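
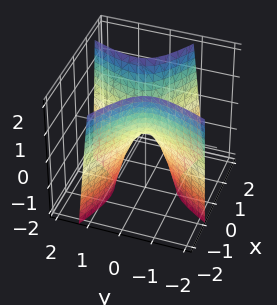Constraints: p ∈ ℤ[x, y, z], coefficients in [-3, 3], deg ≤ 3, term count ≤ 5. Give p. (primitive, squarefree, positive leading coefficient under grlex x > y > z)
(a) Degree: the shape is more complex than any degree-1 surface, so deg p = 2.
(b) From the visible intercepts: it meets the z-axis at z = 0 (among the integer gridlines); one x-axis crossing is at x = 0.
(c) These observations pin down the coefficients.

2*x^2 + 3*x*y - 2*y^2 - z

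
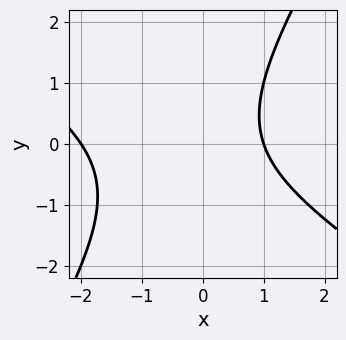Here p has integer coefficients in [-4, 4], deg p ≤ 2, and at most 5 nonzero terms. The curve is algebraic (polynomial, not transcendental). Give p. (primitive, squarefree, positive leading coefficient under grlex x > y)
The degree is 2 — a generic line meets the curve in up to 2 points.
Against the integer gridlines: among the integer gridlines, it crosses the x-axis at x ∈ {-2, 1}; it misses every integer gridline on the y-axis.
Solving for integer coefficients yields p as stated.

x^2 + x*y - y^2 + x - 2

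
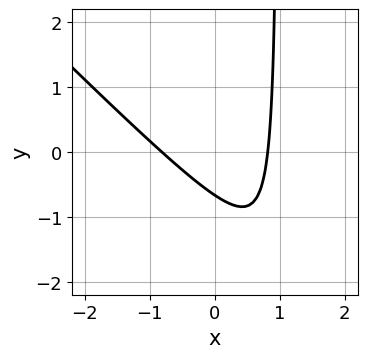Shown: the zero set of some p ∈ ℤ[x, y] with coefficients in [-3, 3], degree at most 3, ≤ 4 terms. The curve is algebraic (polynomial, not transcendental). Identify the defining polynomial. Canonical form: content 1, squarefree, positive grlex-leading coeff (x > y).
3*x^2 + 3*x*y - 3*y - 2

(a) Degree: the shape is more complex than any degree-1 curve, so deg p = 2.
(b) Matching integer coefficients to the picture gives p.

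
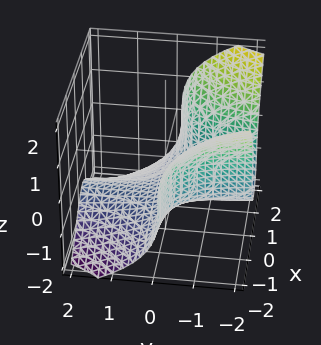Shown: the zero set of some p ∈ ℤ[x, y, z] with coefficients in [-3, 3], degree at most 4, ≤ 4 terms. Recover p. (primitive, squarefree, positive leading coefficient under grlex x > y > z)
3*x^2*y + 2*z^3 + 2

1. Degree: a generic line meets the surface in up to 3 points, so deg p = 3.
2. Against the integer gridlines: it misses every integer gridline on the x-axis; it misses every integer gridline on the y-axis; one z-axis crossing is at z = -1.
3. Assembling these constraints gives the stated polynomial.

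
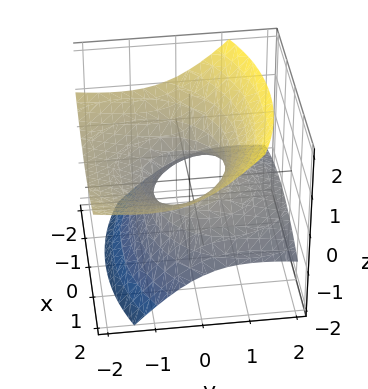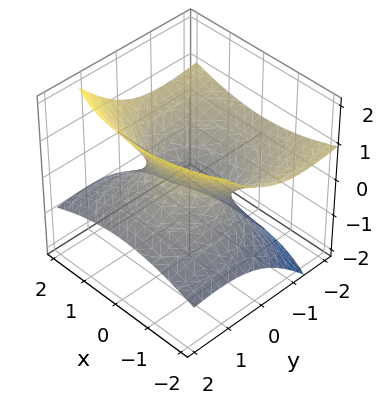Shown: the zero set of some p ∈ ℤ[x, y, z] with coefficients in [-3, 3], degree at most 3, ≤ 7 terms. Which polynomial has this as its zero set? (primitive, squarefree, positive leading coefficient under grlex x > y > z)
x^2 + y^2 + 3*y*z - 3*z^2 - 1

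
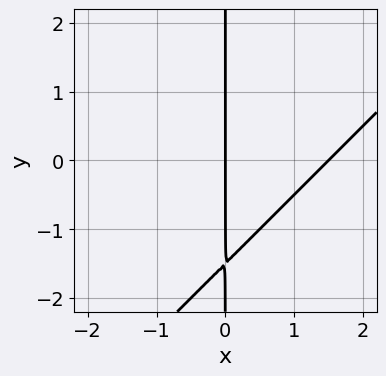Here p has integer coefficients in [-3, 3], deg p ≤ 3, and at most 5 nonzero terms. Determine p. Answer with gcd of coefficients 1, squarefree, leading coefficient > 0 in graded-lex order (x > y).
2*x^2 - 2*x*y - 3*x

The degree is 2 — the shape is more complex than any degree-1 curve.
Reading off the gridlines: every point of the y-axis in the box is on the curve; one x-axis crossing is at x = 0.
Fitting integer coefficients to these (and the overall shape) gives p.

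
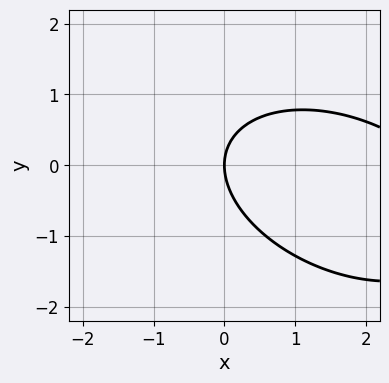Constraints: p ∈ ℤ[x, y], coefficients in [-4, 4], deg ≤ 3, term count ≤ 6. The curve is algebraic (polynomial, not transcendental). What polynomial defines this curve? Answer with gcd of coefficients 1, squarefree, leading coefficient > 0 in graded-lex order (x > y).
x^2 + x*y + 2*y^2 - 3*x

1. deg p = 2. No degree-1 curve has this shape.
2. From the axis intercepts and sections: one x-axis crossing is at x = 0; it meets the y-axis at y = 0 (among the integer gridlines).
3. Together with the visible shape, these determine p as stated.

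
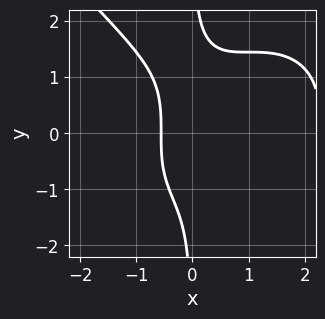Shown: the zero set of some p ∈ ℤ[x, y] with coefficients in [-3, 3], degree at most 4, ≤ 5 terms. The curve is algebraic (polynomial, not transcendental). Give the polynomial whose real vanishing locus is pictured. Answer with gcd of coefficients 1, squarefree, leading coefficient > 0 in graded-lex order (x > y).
(a) deg p = 4.
(b) Reading off the gridlines: no y-intercept at any integer in the box.
(c) Matching integer coefficients to the picture gives p.

x^4 + x*y^3 - 2*x^3 - x - 1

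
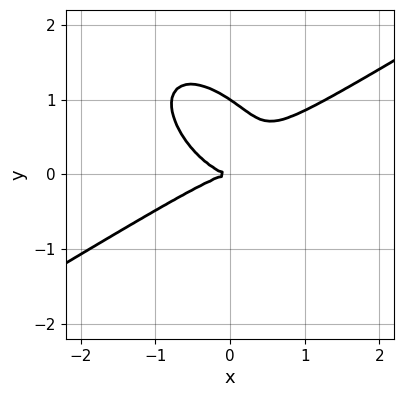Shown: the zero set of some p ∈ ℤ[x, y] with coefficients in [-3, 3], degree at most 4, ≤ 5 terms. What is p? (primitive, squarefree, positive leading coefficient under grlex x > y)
1. deg p = 3.
2. From the axis intercepts and sections: it crosses the x-axis at the gridline x = 0; the y-axis gridline crossings are at y ∈ {0, 1}.
3. The integer polynomial consistent with all of this is the stated p.

2*x^3 - x^2*y - 2*x*y^2 - 3*y^3 + 3*y^2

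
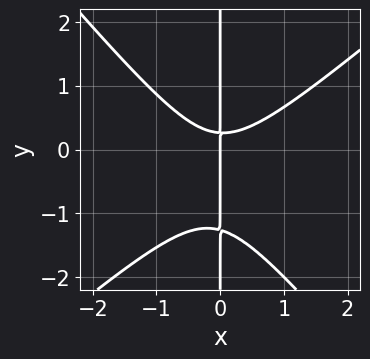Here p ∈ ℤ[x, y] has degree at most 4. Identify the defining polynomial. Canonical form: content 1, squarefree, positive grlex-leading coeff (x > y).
3*x^3 - x^2*y - 3*x*y^2 - 3*x*y + x

deg p = 3. A generic line meets the curve in up to 3 points.
From the axis intercepts and sections: one x-axis crossing is at x = 0; the visible y-axis segment lies entirely on the curve.
Together with the visible shape, these determine p as stated.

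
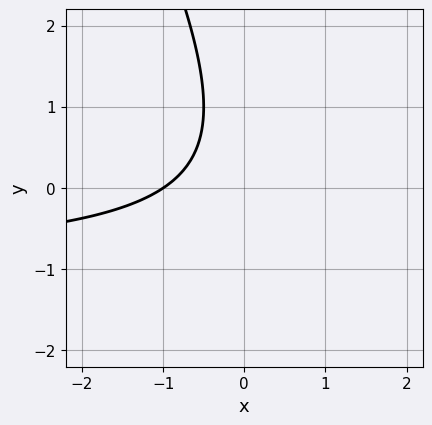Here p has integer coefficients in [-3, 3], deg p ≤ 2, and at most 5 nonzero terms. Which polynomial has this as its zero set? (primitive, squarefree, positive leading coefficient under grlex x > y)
First, the degree is 2 — no degree-1 curve has this shape.
Then, from the axis intercepts and sections: the curve avoids every integer y-axis point in the box; it crosses the x-axis at the gridline x = -1.
Finally, together with the visible shape, these determine p as stated.

2*x*y + y^2 + 2*x - y + 2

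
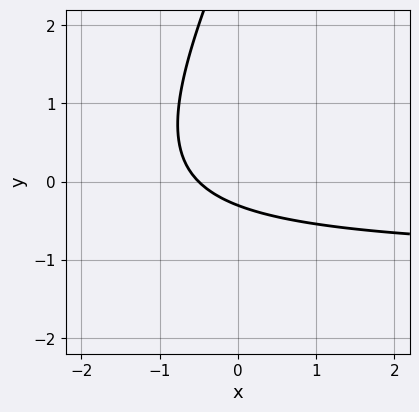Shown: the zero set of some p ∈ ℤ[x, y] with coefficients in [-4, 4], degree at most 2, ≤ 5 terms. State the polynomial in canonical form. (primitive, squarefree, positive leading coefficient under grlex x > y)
2*x*y - y^2 + 2*x + 3*y + 1

1. deg p = 2. No degree-1 curve has this shape.
2. Matching integer coefficients to the picture gives p.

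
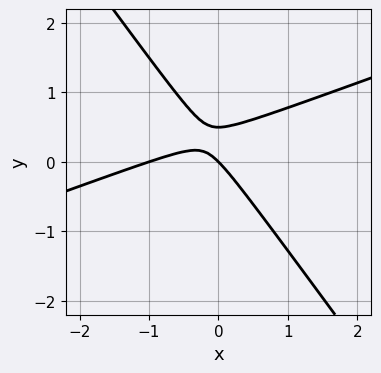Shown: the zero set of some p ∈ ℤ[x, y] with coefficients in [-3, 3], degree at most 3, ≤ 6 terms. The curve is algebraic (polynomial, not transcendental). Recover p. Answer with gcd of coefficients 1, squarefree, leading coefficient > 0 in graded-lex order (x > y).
x^2 - 2*x*y - 2*y^2 + x + y

1. The degree is 2 — the shape is more complex than any degree-1 curve.
2. Checking where it meets the axes: it meets the y-axis at y = 0 (among the integer gridlines); among the integer gridlines, it crosses the x-axis at x ∈ {-1, 0}.
3. The integer polynomial consistent with all of this is the stated p.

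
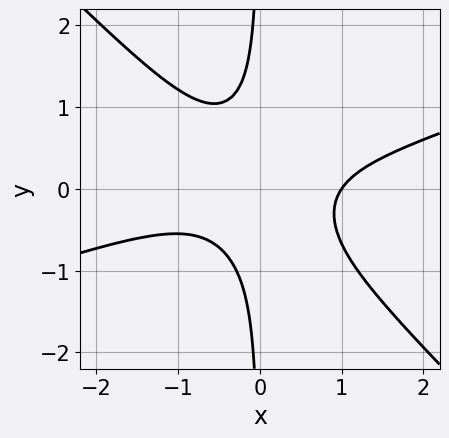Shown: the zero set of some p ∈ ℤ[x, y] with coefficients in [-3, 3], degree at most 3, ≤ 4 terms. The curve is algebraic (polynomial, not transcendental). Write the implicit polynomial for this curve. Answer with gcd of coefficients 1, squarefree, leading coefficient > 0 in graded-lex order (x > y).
First, degree: no degree-2 curve has this shape, so deg p = 3.
Next, against the integer gridlines: it meets the x-axis at x = 1 (among the integer gridlines); it misses every integer gridline on the y-axis.
Finally, matching integer coefficients to the picture gives p.

x^3 - 2*x^2*y - 3*x*y^2 - 1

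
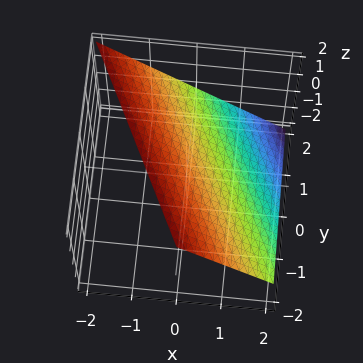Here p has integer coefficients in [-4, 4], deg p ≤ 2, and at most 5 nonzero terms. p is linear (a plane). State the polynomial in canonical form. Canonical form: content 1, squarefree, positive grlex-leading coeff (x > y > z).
2*x + y + 2*z - 2

1. deg p = 1. The surface is flat (a plane).
2. Reading off the gridlines: one y-axis crossing is at y = 2; it meets the x-axis at x = 1 (among the integer gridlines); one z-axis crossing is at z = 1.
3. Together with the visible shape, these determine p as stated.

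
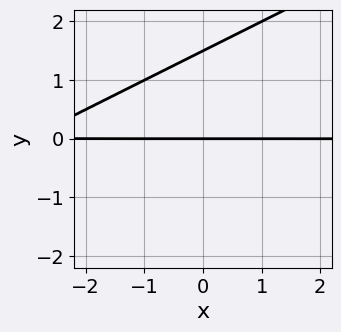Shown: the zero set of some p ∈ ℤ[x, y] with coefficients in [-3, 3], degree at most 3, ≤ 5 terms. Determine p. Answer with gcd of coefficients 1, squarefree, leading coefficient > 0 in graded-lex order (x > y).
First, degree: a generic line meets the curve in up to 2 points, so deg p = 2.
Then, from the visible intercepts: it meets the y-axis at y = 0 (among the integer gridlines); the visible x-axis segment lies entirely on the curve.
Finally, together with the visible shape, these determine p as stated.

x*y - 2*y^2 + 3*y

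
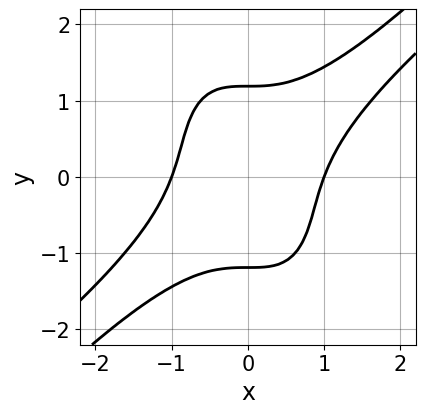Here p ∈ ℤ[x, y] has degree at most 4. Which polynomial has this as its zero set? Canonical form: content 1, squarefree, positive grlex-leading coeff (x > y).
2*x^4 - 3*x^3*y + y^4 - 2

First, the degree is 4 — the shape is more complex than any degree-3 curve.
Then, reading off the gridlines: the x-axis gridline crossings are at x ∈ {-1, 1}.
Finally, matching integer coefficients to the picture gives p.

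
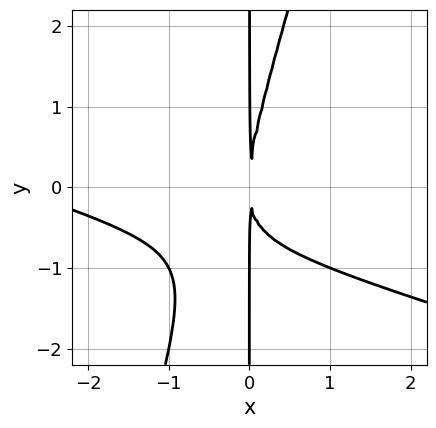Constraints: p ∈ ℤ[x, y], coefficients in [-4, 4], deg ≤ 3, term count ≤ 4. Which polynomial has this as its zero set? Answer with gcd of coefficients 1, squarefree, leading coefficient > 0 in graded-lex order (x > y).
x^3 + 3*x^2*y - x*y^2 + 3*x^2

1. Degree: a generic line meets the curve in up to 3 points, so deg p = 3.
2. Observable constraints: every point of the y-axis in the box is on the curve.
3. Solving for integer coefficients yields p as stated.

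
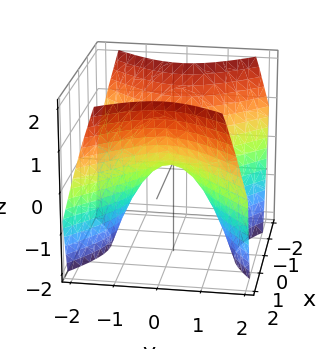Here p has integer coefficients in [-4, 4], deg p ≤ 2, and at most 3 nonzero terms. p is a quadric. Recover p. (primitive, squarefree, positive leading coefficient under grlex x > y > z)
x^2 - y^2 - z

(a) The degree is 2 — a hyperbolic paraboloid; a quadric.
(b) Symmetries: it's symmetric under x → −x, forcing even powers of x; the y ↦ −y reflection is a symmetry, so y appears only in even powers.
(c) From the axis intercepts and sections: it meets the x-axis at x = 0 (among the integer gridlines); one z-axis crossing is at z = 0.
(d) These observations pin down the coefficients.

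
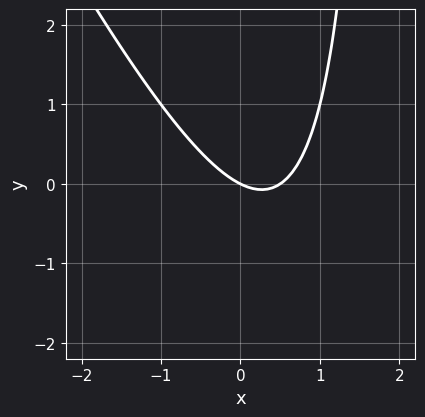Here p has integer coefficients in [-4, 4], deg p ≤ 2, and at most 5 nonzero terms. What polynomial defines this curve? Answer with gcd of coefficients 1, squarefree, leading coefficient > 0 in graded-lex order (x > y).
2*x^2 + x*y - x - 2*y

First, deg p = 2.
Then, checking where it meets the axes: one y-axis crossing is at y = 0; it meets the x-axis at x = 0 (among the integer gridlines).
Finally, the integer polynomial consistent with all of this is the stated p.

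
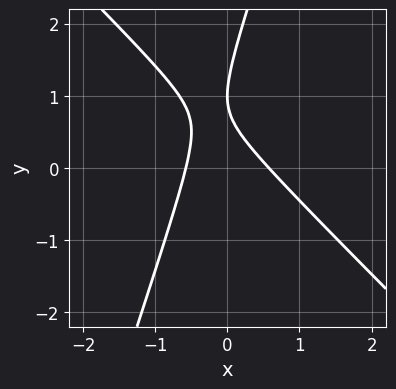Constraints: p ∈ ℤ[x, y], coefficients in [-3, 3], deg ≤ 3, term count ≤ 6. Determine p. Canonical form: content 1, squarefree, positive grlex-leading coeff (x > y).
3*x^2 + 2*x*y - y^2 + 2*y - 1

(a) The degree is 2 — no degree-1 curve has this shape.
(b) Observable constraints: one y-axis crossing is at y = 1.
(c) The integer polynomial consistent with all of this is the stated p.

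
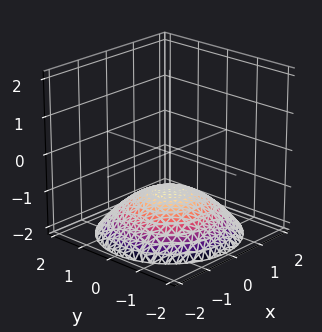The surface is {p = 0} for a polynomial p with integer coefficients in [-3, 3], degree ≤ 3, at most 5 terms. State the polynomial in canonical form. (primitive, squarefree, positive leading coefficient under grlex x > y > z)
First, deg p = 2. The shape is more complex than any degree-1 surface.
Next, symmetries: rotational symmetry about the z-axis ⇒ p depends on x, y only through x² + y².
Then, reading off the gridlines: one z-axis crossing is at z = -1; the surface avoids every integer y-axis point in the box; a circular section at z = -2 has radius between 1 and 2.
Finally, these observations pin down the coefficients.

x^2 + y^2 + 3*z + 3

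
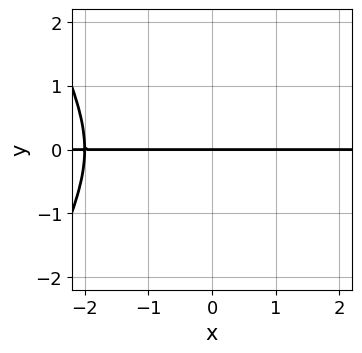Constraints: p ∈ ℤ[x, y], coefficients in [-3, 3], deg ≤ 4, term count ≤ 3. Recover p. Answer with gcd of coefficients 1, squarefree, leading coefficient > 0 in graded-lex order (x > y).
x^3*y + 2*x^2*y + y^3

1. The degree is 4 — no degree-3 curve has this shape.
2. From the visible intercepts: it crosses the y-axis at the gridline y = 0; every point of the x-axis in the box is on the curve.
3. Putting this together gives p.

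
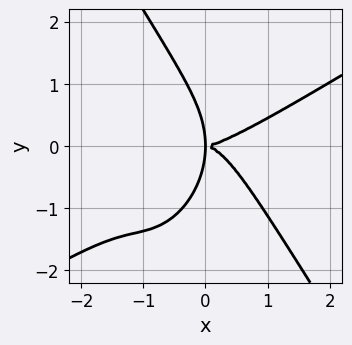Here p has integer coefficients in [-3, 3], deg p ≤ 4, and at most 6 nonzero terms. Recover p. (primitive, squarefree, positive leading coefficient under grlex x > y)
2*x^4 - 3*x^3*y - y^4 - 3*x*y^2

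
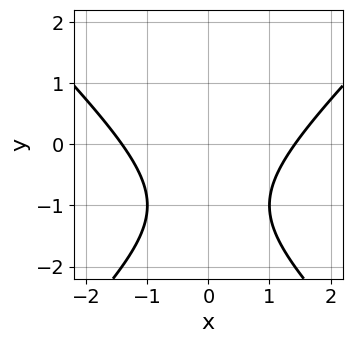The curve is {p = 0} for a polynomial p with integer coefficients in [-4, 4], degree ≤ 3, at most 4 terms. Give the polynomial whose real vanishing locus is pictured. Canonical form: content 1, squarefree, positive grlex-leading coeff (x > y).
(a) deg p = 2. A generic line meets the curve in up to 2 points.
(b) Symmetries: mirror symmetry x ↦ −x ⇒ only even powers of x.
(c) Against the integer gridlines: the curve avoids every integer y-axis point in the box.
(d) These observations pin down the coefficients.

x^2 - y^2 - 2*y - 2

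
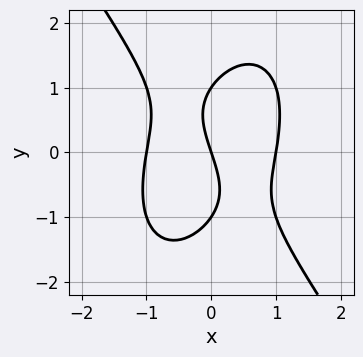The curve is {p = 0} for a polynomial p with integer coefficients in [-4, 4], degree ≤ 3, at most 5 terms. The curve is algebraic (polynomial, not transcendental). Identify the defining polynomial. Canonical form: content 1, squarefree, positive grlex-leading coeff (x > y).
(a) Degree: a generic line meets the curve in up to 3 points, so deg p = 3.
(b) Against the integer gridlines: among the integer gridlines, it crosses the y-axis at y ∈ {-1, 0, 1}; among the integer gridlines, it crosses the x-axis at x ∈ {-1, 0, 1}.
(c) The integer polynomial consistent with all of this is the stated p.

3*x^3 + y^3 - 3*x - y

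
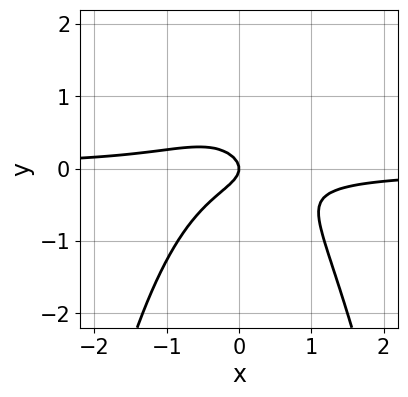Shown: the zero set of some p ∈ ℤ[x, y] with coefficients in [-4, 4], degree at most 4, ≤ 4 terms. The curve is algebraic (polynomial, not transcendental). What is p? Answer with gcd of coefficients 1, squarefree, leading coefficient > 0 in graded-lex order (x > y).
The degree is 3 — the shape is more complex than any degree-2 curve.
Observable constraints: it meets the x-axis at x = 0 (among the integer gridlines); one y-axis crossing is at y = 0.
Putting this together gives p.

3*x^2*y + 3*y^2 + x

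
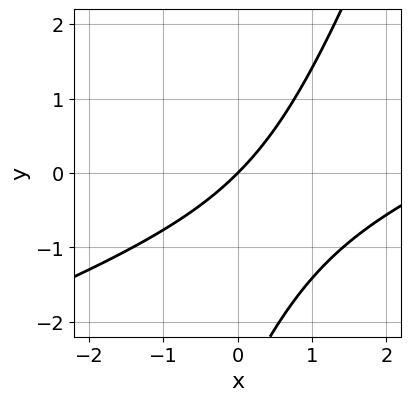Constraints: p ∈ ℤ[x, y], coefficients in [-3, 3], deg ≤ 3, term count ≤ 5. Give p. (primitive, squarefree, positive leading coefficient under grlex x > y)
First, the degree is 2 — no degree-1 curve has this shape.
Then, checking where it meets the axes: it crosses the x-axis at the gridline x = 0; it meets the y-axis at y = 0 (among the integer gridlines).
Finally, together with the visible shape, these determine p as stated.

x^2 - 3*x*y + y^2 - 3*x + 3*y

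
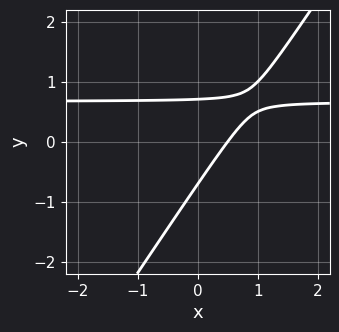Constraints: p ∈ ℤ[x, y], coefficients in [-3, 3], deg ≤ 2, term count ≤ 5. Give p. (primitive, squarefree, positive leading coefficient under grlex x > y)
The degree is 2 — the shape is more complex than any degree-1 curve.
The integer polynomial consistent with all of this is the stated p.

3*x*y - 2*y^2 - 2*x + 1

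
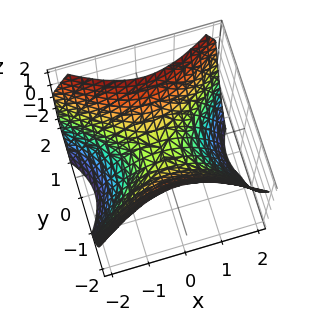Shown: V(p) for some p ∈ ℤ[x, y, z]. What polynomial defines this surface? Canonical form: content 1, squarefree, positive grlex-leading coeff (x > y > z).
2*x^2 - 3*y^2 + 3*z

First, deg p = 2.
Next, symmetries: it's symmetric under x → −x, forcing even powers of x; the y ↦ −y reflection is a symmetry, so y appears only in even powers.
Then, from the axis intercepts and sections: it meets the y-axis at y = 0 (among the integer gridlines); it meets the x-axis at x = 0 (among the integer gridlines).
Finally, matching integer coefficients to the picture gives p.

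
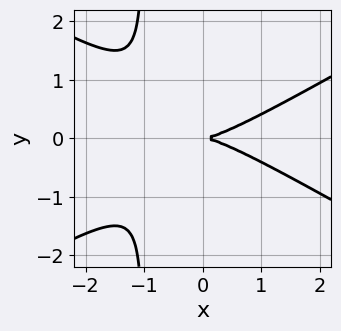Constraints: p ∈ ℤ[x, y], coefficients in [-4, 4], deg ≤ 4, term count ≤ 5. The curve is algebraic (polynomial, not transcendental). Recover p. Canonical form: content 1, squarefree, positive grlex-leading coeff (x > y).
First, degree: the shape is more complex than any degree-2 curve, so deg p = 3.
Next, symmetries: mirror symmetry y ↦ −y ⇒ only even powers of y.
Then, from the visible intercepts: one x-axis crossing is at x = 0; it crosses the y-axis at the gridline y = 0.
Finally, these observations pin down the coefficients.

x^3 - 3*x*y^2 - 3*y^2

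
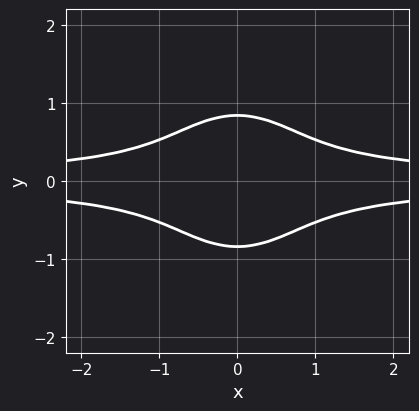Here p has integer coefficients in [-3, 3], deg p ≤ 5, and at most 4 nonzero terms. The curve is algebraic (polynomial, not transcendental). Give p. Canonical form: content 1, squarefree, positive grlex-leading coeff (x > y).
3*x^2*y^2 + 2*y^4 - 1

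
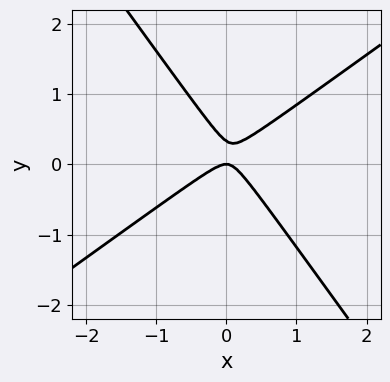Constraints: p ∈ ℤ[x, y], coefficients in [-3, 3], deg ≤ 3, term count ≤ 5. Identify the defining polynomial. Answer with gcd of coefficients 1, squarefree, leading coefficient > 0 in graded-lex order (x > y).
3*x^2 - 2*x*y - 3*y^2 + y

1. deg p = 2.
2. Observable constraints: it meets the y-axis at y = 0 (among the integer gridlines); it crosses the x-axis at the gridline x = 0.
3. Solving for integer coefficients yields p as stated.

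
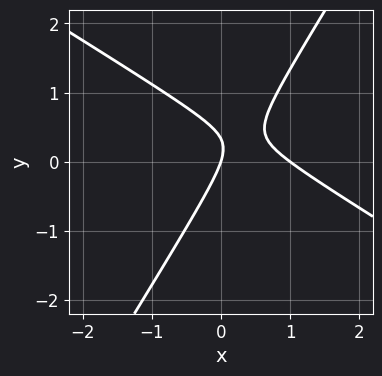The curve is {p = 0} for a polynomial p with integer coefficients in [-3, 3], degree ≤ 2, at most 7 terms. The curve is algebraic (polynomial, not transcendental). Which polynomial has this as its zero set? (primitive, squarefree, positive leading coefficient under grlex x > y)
Degree: no degree-1 curve has this shape, so deg p = 2.
Checking where it meets the axes: it meets the y-axis at y = 0 (among the integer gridlines); among the integer gridlines, it crosses the x-axis at x ∈ {0, 1}.
Fitting integer coefficients to these (and the overall shape) gives p.

3*x^2 + 3*x*y - 3*y^2 - 3*x + y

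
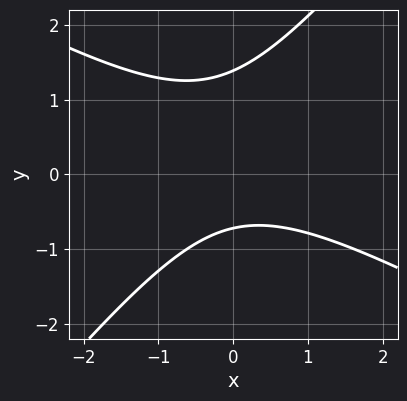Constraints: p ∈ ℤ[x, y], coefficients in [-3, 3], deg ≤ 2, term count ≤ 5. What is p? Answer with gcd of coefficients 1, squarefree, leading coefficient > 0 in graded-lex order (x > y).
2*x^2 + 2*x*y - 3*y^2 + 2*y + 3

First, deg p = 2. The shape is more complex than any degree-1 curve.
Next, from the visible intercepts: it misses every integer gridline on the x-axis.
Finally, matching integer coefficients to the picture gives p.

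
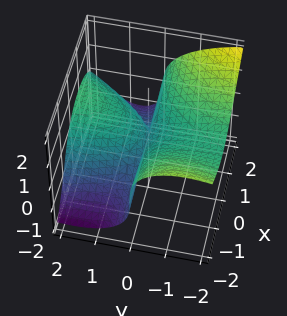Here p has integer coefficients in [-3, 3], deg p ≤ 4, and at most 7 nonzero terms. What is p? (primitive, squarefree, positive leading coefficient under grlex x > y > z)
2*x^2*y - x*y^2 + 2*y^2*z + 2*z^3 - 2*y^2

deg p = 3. A generic line meets the surface in up to 3 points.
Observable constraints: it crosses the z-axis at the gridline z = 0; it crosses the y-axis at the gridline y = 0.
Together with the visible shape, these determine p as stated. Check: (-1, 0, 0) on the x-axis lies on the surface, and p(-1, 0, 0) = 0. ✓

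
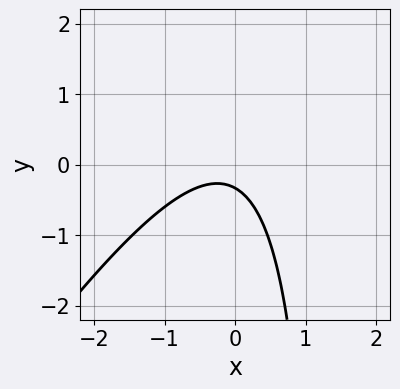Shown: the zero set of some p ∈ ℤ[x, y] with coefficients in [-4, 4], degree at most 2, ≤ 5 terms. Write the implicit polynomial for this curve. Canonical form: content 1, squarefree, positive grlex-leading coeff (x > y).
3*x^2 - 2*x*y + x + 3*y + 1

First, deg p = 2. A generic line meets the curve in up to 2 points.
Next, observable constraints: the curve avoids every integer x-axis point in the box.
Finally, matching integer coefficients to the picture gives p.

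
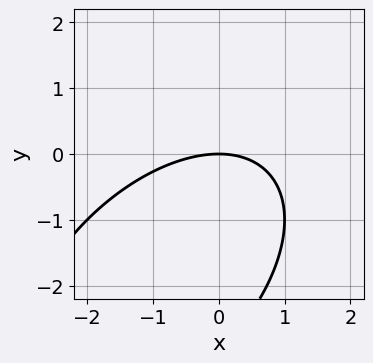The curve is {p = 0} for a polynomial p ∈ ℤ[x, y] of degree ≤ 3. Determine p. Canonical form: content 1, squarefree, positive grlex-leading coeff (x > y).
x^2 - x*y + y^2 + 3*y

First, deg p = 2.
Then, against the integer gridlines: it meets the x-axis at x = 0 (among the integer gridlines); it meets the y-axis at y = 0 (among the integer gridlines).
Finally, fitting integer coefficients to these (and the overall shape) gives p.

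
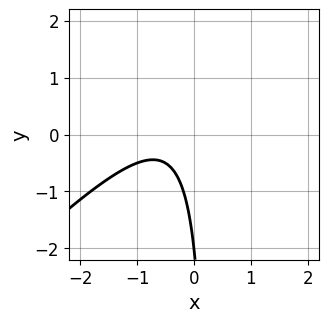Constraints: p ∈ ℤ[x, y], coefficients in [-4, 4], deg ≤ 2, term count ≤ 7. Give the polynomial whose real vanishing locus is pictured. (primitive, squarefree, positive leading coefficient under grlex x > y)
(a) The degree is 2 — the shape is more complex than any degree-1 curve.
(b) Checking where it meets the axes: the curve avoids every integer x-axis point in the box; one y-axis crossing is at y = -2.
(c) The integer polynomial consistent with all of this is the stated p.

3*x^2 - 3*x*y + 3*x + y + 2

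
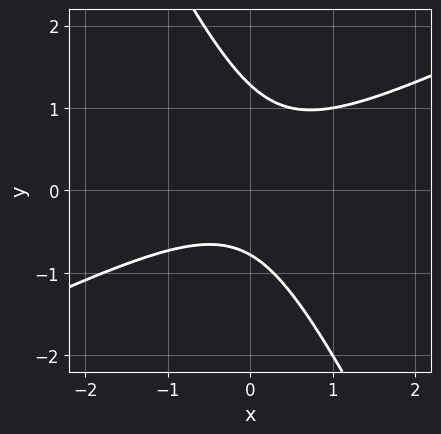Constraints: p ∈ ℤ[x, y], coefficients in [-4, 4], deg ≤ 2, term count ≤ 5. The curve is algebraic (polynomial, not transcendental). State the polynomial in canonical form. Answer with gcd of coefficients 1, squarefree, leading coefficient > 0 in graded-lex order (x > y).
(a) deg p = 2. The shape is more complex than any degree-1 curve.
(b) Reading off the gridlines: the curve avoids every integer x-axis point in the box.
(c) Fitting integer coefficients to these (and the overall shape) gives p.

2*x^2 - 3*x*y - 2*y^2 + y + 2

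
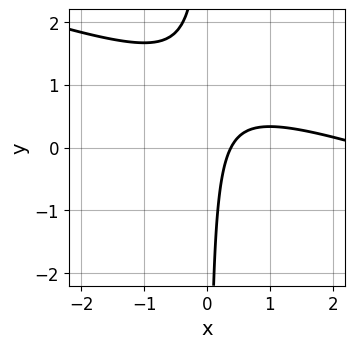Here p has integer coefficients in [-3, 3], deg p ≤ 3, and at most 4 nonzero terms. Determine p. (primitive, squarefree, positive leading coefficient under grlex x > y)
x^2 + 3*x*y - 3*x + 1

(a) deg p = 2.
(b) Observable constraints: it misses every integer gridline on the y-axis.
(c) Assembling these constraints gives the stated polynomial.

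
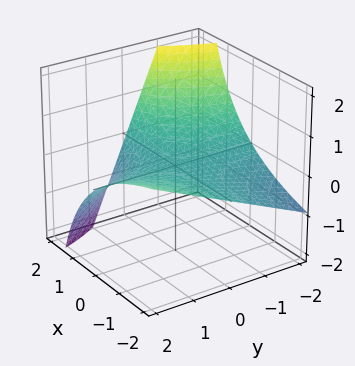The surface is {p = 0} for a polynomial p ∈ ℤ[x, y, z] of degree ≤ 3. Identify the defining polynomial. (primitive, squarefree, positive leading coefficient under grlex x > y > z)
1. The degree is 2 — no degree-1 surface has this shape.
2. Checking where it meets the axes: the visible x-axis segment lies entirely on the surface; the visible y-axis segment lies entirely on the surface; one z-axis crossing is at z = 0.
3. Solving for integer coefficients yields p as stated.

x*y - x*z + 3*z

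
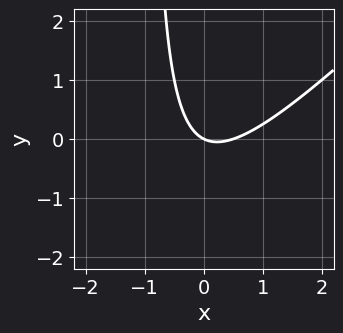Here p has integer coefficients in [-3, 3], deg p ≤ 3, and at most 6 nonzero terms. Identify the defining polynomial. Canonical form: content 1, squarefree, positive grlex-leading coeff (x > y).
Degree: a generic line meets the curve in up to 2 points, so deg p = 2.
Against the integer gridlines: it meets the x-axis at x = 0 (among the integer gridlines); one y-axis crossing is at y = 0.
Assembling these constraints gives the stated polynomial.

2*x^2 - 2*x*y - x - 2*y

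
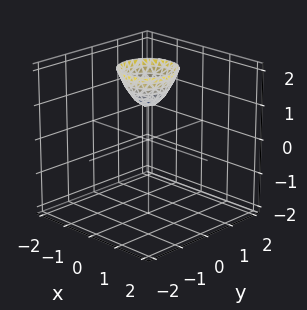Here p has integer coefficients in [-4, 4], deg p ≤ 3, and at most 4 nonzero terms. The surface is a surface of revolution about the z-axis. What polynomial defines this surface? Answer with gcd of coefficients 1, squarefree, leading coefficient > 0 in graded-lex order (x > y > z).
First, the degree is 2 — the shape is more complex than any degree-1 surface.
Next, symmetry: the surface is invariant under rotation about z: p = q(x² + y², z).
Then, from the visible intercepts: no y-intercept at any integer in the box; no x-intercept at any integer in the box.
Finally, together with the visible shape, these determine p as stated.

3*x^2 + 3*y^2 - 2*z + 2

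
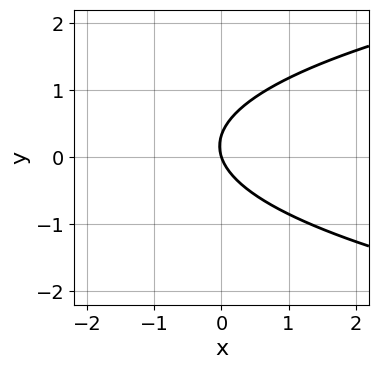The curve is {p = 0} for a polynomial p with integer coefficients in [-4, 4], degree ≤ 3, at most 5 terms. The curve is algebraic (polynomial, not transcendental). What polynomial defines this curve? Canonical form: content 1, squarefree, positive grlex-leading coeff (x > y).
1. deg p = 2. A generic line meets the curve in up to 2 points.
2. Checking where it meets the axes: it meets the y-axis at y = 0 (among the integer gridlines); it meets the x-axis at x = 0 (among the integer gridlines).
3. The integer polynomial consistent with all of this is the stated p.

3*y^2 - 3*x - y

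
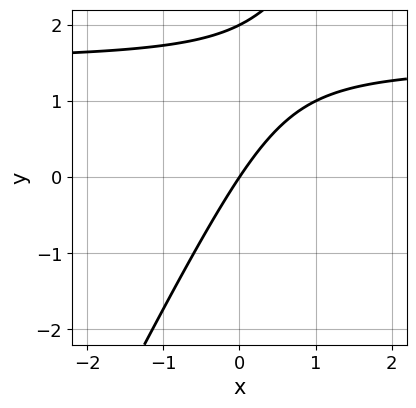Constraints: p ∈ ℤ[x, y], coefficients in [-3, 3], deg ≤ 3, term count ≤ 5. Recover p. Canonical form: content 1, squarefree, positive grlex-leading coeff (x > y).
First, degree: a generic line meets the curve in up to 2 points, so deg p = 2.
Next, checking where it meets the axes: the y-axis gridline crossings are at y ∈ {0, 2}; one x-axis crossing is at x = 0.
Finally, putting this together gives p.

2*x*y - y^2 - 3*x + 2*y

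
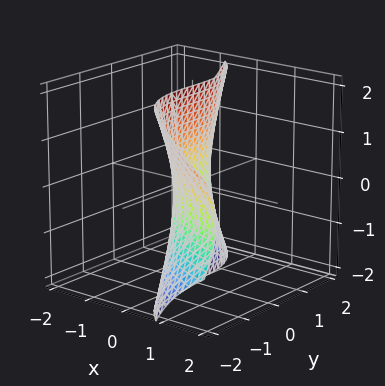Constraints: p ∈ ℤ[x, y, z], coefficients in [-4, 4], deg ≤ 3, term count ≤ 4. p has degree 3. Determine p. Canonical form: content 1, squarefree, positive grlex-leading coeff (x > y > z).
The degree is 3 — no degree-2 surface has this shape.
Checking where it meets the axes: one y-axis crossing is at y = 0; every point of the z-axis in the box is on the surface; it meets the x-axis at x = 0 (among the integer gridlines).
These observations pin down the coefficients.

2*x*z^2 + y^3 + 3*x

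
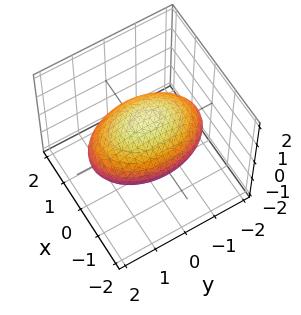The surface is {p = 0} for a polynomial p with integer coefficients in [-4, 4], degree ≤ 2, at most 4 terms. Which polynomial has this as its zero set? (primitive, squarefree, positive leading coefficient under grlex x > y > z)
2*x^2 + y^2 + 3*z^2 - 3

deg p = 2. Bounded and convex; a quadric.
Symmetries: it's symmetric under z → −z, forcing even powers of z; mirror symmetry y ↦ −y ⇒ only even powers of y; the x ↦ −x reflection is a symmetry, so x appears only in even powers.
Against the integer gridlines: among the integer gridlines, it crosses the z-axis at z ∈ {-1, 1}.
Putting this together gives p.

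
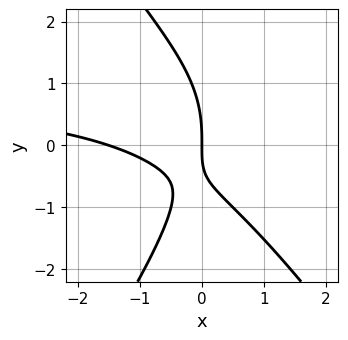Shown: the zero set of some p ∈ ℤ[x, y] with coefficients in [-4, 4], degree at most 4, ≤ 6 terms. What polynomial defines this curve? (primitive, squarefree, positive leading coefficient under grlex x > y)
2*x^2*y - y^3 - 2*x^2 - 3*x*y - 3*x

Degree: no degree-2 curve has this shape, so deg p = 3.
Against the integer gridlines: one y-axis crossing is at y = 0; one x-axis crossing is at x = 0.
Together with the visible shape, these determine p as stated.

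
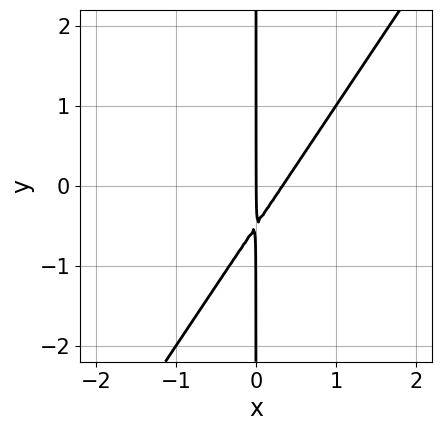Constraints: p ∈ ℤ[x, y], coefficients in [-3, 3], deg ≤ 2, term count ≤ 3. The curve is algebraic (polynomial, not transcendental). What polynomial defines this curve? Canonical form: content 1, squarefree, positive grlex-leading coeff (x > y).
3*x^2 - 2*x*y - x

(a) Degree: the shape is more complex than any degree-1 curve, so deg p = 2.
(b) Observable constraints: the visible y-axis segment lies entirely on the curve; one x-axis crossing is at x = 0.
(c) The integer polynomial consistent with all of this is the stated p.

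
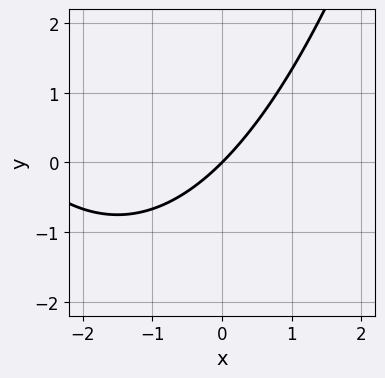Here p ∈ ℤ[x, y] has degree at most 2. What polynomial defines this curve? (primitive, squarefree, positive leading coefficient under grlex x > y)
x^2 + 3*x - 3*y

Degree: no degree-1 curve has this shape, so deg p = 2.
Against the integer gridlines: it meets the y-axis at y = 0 (among the integer gridlines); it meets the x-axis at x = 0 (among the integer gridlines).
Together with the visible shape, these determine p as stated.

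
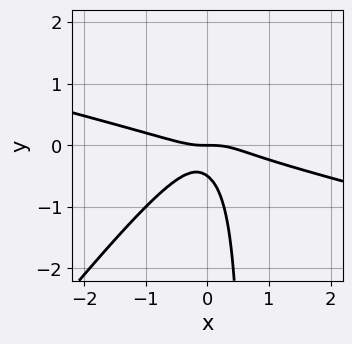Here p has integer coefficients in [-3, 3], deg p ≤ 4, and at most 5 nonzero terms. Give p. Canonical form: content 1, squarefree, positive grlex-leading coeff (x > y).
Degree: a generic line meets the curve in up to 3 points, so deg p = 3.
From the axis intercepts and sections: it meets the x-axis at x = 0 (among the integer gridlines); it meets the y-axis at y = 0 (among the integer gridlines).
Matching integer coefficients to the picture gives p.

x^3 + 3*x^2*y - 3*x*y^2 + 2*y^2 + y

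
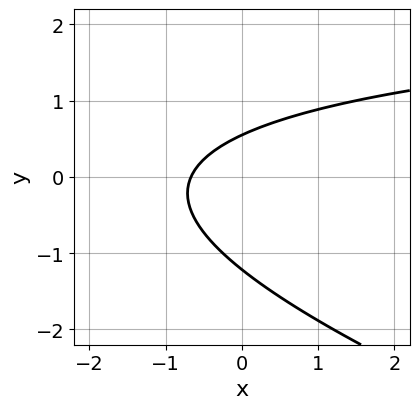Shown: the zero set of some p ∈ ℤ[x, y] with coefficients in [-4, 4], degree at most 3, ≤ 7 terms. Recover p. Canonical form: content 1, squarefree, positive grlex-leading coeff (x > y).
x*y + 3*y^2 - 3*x + 2*y - 2

(a) The degree is 2 — no degree-1 curve has this shape.
(b) The integer polynomial consistent with all of this is the stated p.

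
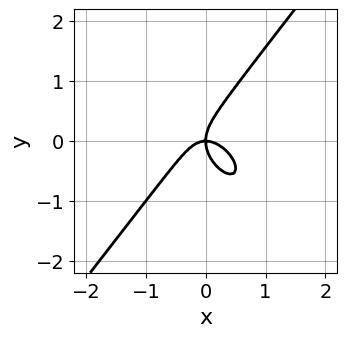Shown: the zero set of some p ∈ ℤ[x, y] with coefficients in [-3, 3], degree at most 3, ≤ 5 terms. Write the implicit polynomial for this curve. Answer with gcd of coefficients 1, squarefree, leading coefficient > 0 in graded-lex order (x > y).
(a) The degree is 3 — a generic line meets the curve in up to 3 points.
(b) From the axis intercepts and sections: it meets the x-axis at x = 0 (among the integer gridlines); it crosses the y-axis at the gridline y = 0.
(c) The integer polynomial consistent with all of this is the stated p.

3*x^3 + x^2*y - 2*y^3 + 2*x*y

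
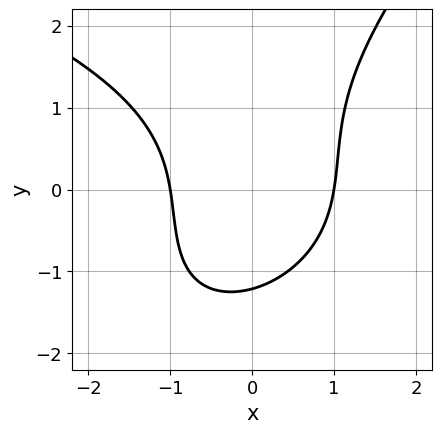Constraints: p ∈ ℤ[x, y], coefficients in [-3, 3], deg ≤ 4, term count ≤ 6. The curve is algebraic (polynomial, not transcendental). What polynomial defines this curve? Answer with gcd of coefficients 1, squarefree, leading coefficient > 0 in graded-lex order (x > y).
The degree is 3 — the shape is more complex than any degree-2 curve.
Reading off the gridlines: among the integer gridlines, it crosses the x-axis at x ∈ {-1, 1}.
Solving for integer coefficients yields p as stated.

x*y^2 - y^3 + 3*x^2 - y - 3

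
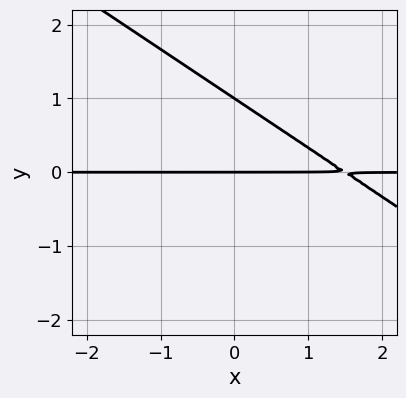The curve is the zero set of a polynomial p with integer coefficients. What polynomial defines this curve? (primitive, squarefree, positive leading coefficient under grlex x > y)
2*x*y + 3*y^2 - 3*y

1. Degree: a generic line meets the curve in up to 2 points, so deg p = 2.
2. From the axis intercepts and sections: every point of the x-axis in the box is on the curve; among the integer gridlines, it crosses the y-axis at y ∈ {0, 1}.
3. Matching integer coefficients to the picture gives p.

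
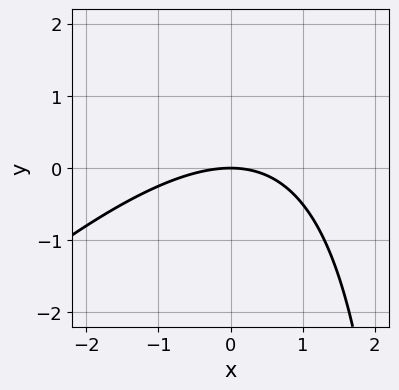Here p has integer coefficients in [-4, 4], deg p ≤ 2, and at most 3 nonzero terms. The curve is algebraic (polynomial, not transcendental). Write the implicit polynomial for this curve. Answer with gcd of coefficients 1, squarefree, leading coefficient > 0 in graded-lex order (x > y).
x^2 - x*y + 3*y

(a) Degree: the shape is more complex than any degree-1 curve, so deg p = 2.
(b) Observable constraints: one y-axis crossing is at y = 0; it meets the x-axis at x = 0 (among the integer gridlines).
(c) Together with the visible shape, these determine p as stated.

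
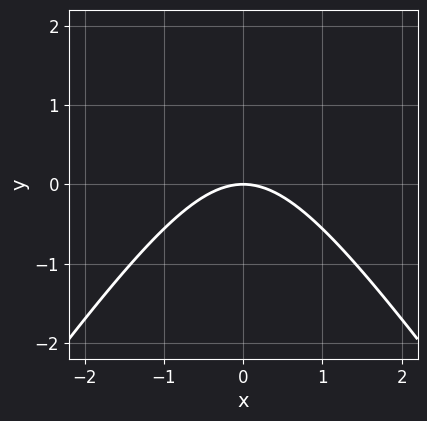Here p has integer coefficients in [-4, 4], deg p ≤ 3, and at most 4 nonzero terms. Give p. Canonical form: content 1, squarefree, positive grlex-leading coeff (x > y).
2*x^2 - y^2 + 3*y

First, the degree is 2 — the shape is more complex than any degree-1 curve.
Next, symmetries: mirror symmetry x ↦ −x ⇒ only even powers of x.
Then, against the integer gridlines: one y-axis crossing is at y = 0; one x-axis crossing is at x = 0.
Finally, the integer polynomial consistent with all of this is the stated p.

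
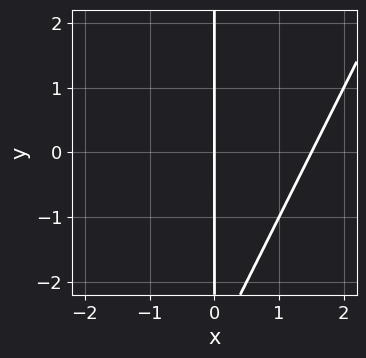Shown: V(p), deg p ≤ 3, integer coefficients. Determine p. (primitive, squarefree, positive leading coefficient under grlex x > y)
2*x^2 - x*y - 3*x

deg p = 2. No degree-1 curve has this shape.
From the visible intercepts: the visible y-axis segment lies entirely on the curve; it meets the x-axis at x = 0 (among the integer gridlines).
Fitting integer coefficients to these (and the overall shape) gives p.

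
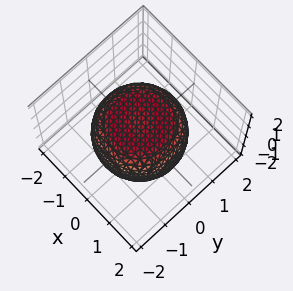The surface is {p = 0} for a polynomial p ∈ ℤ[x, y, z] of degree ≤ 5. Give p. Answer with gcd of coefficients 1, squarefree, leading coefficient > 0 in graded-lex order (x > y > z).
x^4 + 2*x^2*y^2 + y^4 - x^2 - y^2 + 2*z^2 - 2

1. deg p = 4. No degree-3 surface has this shape.
2. Symmetries: rotational symmetry about the z-axis ⇒ p depends on x, y only through x² + y².
3. Against the integer gridlines: among the integer gridlines, it crosses the z-axis at z ∈ {-1, 1}; a circular section at z = -1 has radius exactly 1.
4. Fitting integer coefficients to these (and the overall shape) gives p.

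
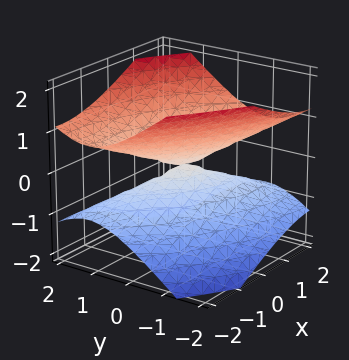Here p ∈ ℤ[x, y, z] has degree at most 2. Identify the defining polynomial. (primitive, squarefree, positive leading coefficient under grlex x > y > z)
x^2 + 2*x*y + 2*y^2 - 3*z^2

1. The picture has 2 separate pieces. Treating them together as one polynomial.
2. The degree is 2 — no degree-1 surface has this shape.
3. Reading off the gridlines: it crosses the z-axis at the gridline z = 0; it crosses the x-axis at the gridline x = 0; one y-axis crossing is at y = 0.
4. Together with the visible shape, these determine p as stated.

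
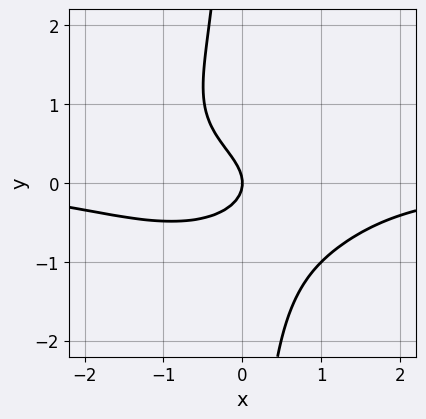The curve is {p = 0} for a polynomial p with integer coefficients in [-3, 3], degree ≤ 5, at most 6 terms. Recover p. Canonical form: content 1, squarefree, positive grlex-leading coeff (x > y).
x^3*y + 3*x*y^3 + x*y + 3*y^2 + 2*x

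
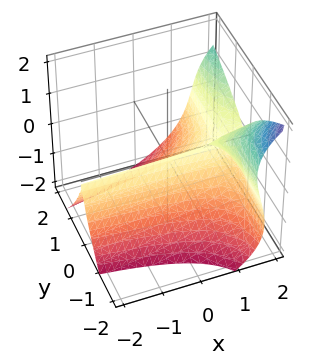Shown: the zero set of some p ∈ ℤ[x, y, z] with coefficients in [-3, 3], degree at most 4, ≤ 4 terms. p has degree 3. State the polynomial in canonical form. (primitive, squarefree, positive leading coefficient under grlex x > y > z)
2*x*y^2 - z^3 - 3*y^2 - y*z

1. The degree is 3 — the shape is more complex than any degree-2 surface.
2. From the axis intercepts and sections: it meets the z-axis at z = 0 (among the integer gridlines); it meets the y-axis at y = 0 (among the integer gridlines); the visible x-axis segment lies entirely on the surface.
3. The integer polynomial consistent with all of this is the stated p.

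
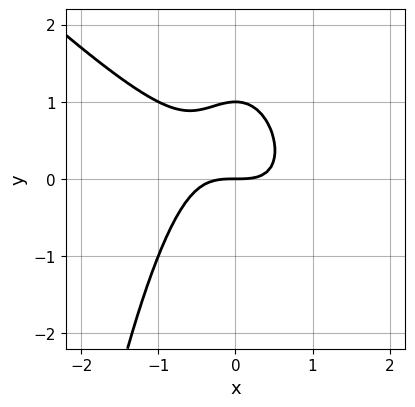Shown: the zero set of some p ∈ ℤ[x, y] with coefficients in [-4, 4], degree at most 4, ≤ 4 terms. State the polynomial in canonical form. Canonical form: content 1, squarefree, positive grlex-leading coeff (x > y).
x^3 + x^2*y + y^2 - y

(a) The degree is 3 — the shape is more complex than any degree-2 curve.
(b) From the visible intercepts: it meets the x-axis at x = 0 (among the integer gridlines); among the integer gridlines, it crosses the y-axis at y ∈ {0, 1}.
(c) These observations pin down the coefficients.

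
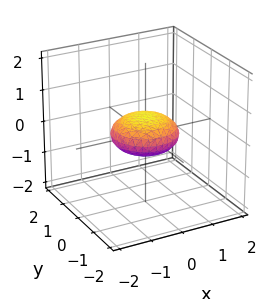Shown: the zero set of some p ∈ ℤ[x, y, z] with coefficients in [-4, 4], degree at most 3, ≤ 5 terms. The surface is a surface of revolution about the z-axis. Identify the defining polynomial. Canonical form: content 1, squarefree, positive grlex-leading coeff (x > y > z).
x^2 + y^2 + 3*z^2 - 1

The degree is 2 — the shape is more complex than any degree-1 surface.
Symmetries: rotational symmetry about the z-axis ⇒ p depends on x, y only through x² + y².
Reading off the gridlines: the y-axis gridline crossings are at y ∈ {-1, 1}; among the integer gridlines, it crosses the x-axis at x ∈ {-1, 1}.
Fitting integer coefficients to these (and the overall shape) gives p.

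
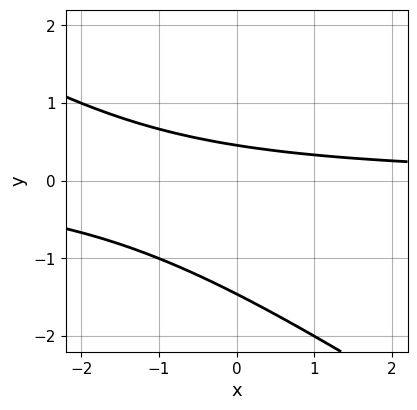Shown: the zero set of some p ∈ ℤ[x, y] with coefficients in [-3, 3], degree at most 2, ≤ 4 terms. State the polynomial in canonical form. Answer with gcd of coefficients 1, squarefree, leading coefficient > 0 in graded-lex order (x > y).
1. deg p = 2. No degree-1 curve has this shape.
2. Checking where it meets the axes: it misses every integer gridline on the x-axis.
3. Solving for integer coefficients yields p as stated.

2*x*y + 3*y^2 + 3*y - 2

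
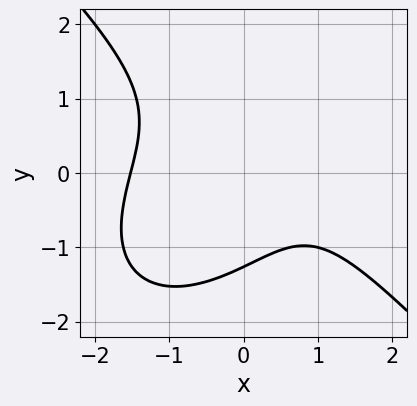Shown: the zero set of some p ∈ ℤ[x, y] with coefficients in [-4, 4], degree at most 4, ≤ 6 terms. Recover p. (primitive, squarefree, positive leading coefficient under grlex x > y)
x^3 + y^3 + x*y - x + 2

1. Degree: no degree-2 curve has this shape, so deg p = 3.
2. Matching integer coefficients to the picture gives p.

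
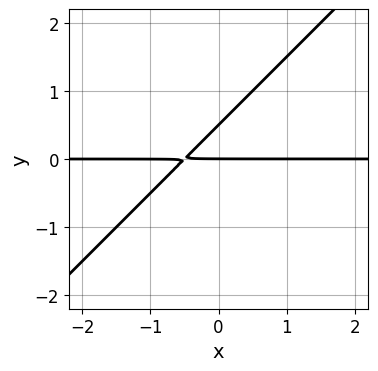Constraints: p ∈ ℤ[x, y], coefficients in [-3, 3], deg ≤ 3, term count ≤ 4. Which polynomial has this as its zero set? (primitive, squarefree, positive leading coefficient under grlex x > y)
deg p = 2.
Checking where it meets the axes: it crosses the y-axis at the gridline y = 0; every point of the x-axis in the box is on the curve.
Matching integer coefficients to the picture gives p.

2*x*y - 2*y^2 + y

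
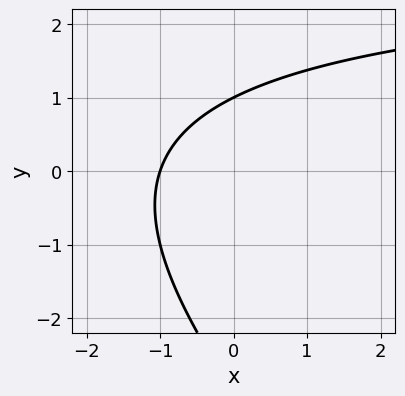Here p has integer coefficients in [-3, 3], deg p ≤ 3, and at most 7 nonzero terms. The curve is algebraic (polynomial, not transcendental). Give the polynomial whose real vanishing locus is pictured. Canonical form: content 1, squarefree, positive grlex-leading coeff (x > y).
The degree is 2 — no degree-1 curve has this shape.
From the visible intercepts: one x-axis crossing is at x = -1; one y-axis crossing is at y = 1.
Together with the visible shape, these determine p as stated.

x*y + y^2 - 3*x + 2*y - 3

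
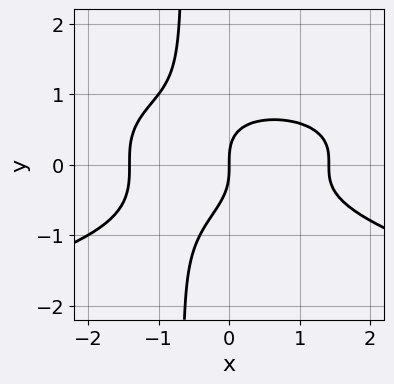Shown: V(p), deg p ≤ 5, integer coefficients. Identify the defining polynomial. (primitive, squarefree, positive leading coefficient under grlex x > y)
3*x*y^3 + x^3 + 2*y^3 - 2*x

The degree is 4 — no degree-3 curve has this shape.
Against the integer gridlines: it crosses the x-axis at the gridline x = 0; it crosses the y-axis at the gridline y = 0.
Fitting integer coefficients to these (and the overall shape) gives p.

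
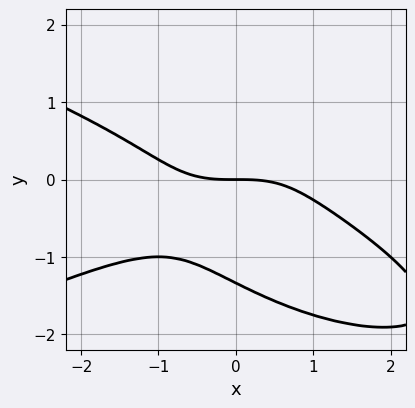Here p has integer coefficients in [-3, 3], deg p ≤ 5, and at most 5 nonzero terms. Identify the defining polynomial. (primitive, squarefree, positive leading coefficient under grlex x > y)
2*y^4 + x^3 - 3*x*y^2 + y^3 + 3*y

(a) Degree: the shape is more complex than any degree-3 curve, so deg p = 4.
(b) From the visible intercepts: one x-axis crossing is at x = 0; it meets the y-axis at y = 0 (among the integer gridlines).
(c) Matching integer coefficients to the picture gives p.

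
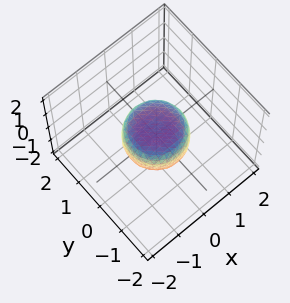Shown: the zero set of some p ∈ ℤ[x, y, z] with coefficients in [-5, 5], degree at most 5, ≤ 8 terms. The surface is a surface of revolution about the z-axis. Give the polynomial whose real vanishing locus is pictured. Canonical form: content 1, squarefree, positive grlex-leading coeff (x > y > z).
Degree: a generic line meets the surface in up to 4 points, so deg p = 4.
Symmetries: rotational symmetry about the z-axis ⇒ p depends on x, y only through x² + y².
Against the integer gridlines: the x-axis gridline crossings are at x ∈ {-1, 1}; a circular section at z = 0 has radius exactly 1; the y-axis gridline crossings are at y ∈ {-1, 1}.
Solving for integer coefficients yields p as stated.

2*x^4 + 4*x^2*y^2 + 2*y^4 - x^2 - y^2 + 2*z^2 - 1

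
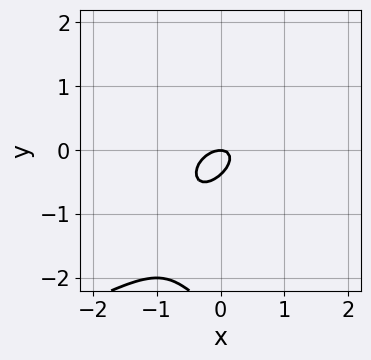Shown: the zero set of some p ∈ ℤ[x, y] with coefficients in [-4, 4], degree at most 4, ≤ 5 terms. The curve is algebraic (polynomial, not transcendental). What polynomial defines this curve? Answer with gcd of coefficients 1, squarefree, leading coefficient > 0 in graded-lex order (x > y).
First, deg p = 3. No degree-2 curve has this shape.
Then, against the integer gridlines: it meets the x-axis at x = 0 (among the integer gridlines); it crosses the y-axis at the gridline y = 0.
Finally, putting this together gives p.

y^3 + 2*x^2 - 2*x*y + 3*y^2 + y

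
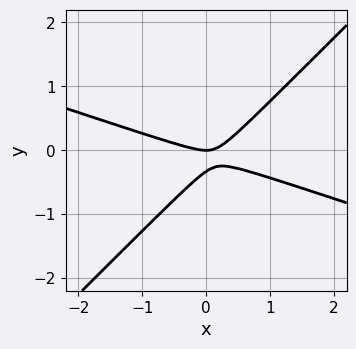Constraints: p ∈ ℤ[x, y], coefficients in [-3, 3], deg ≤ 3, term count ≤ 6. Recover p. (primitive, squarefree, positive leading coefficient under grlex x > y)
x^2 + 2*x*y - 3*y^2 - y

First, degree: the shape is more complex than any degree-1 curve, so deg p = 2.
Next, from the visible intercepts: it crosses the y-axis at the gridline y = 0; it meets the x-axis at x = 0 (among the integer gridlines).
Finally, putting this together gives p.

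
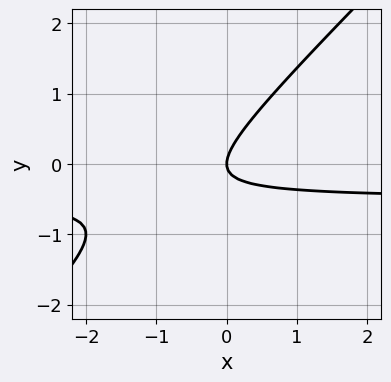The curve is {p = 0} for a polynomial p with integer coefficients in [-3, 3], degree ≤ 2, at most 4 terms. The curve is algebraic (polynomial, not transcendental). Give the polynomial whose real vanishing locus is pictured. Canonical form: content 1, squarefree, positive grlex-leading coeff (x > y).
First, deg p = 2.
Then, observable constraints: one x-axis crossing is at x = 0; it crosses the y-axis at the gridline y = 0.
Finally, putting this together gives p.

2*x*y - 2*y^2 + x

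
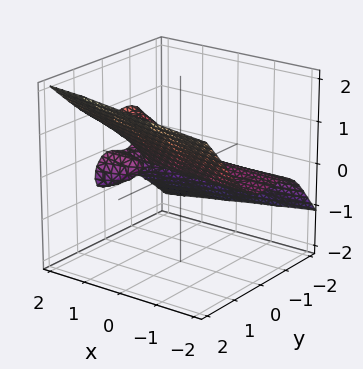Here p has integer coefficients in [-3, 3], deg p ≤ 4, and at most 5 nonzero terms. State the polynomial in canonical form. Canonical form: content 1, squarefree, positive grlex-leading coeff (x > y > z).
2*y^3 - 3*z^3 + 2*x*z + 2*y^2 - 2*z

First, deg p = 3. A generic line meets the surface in up to 3 points.
Then, checking where it meets the axes: it meets the z-axis at z = 0 (among the integer gridlines); the visible x-axis segment lies entirely on the surface; among the integer gridlines, it crosses the y-axis at y ∈ {-1, 0}.
Finally, fitting integer coefficients to these (and the overall shape) gives p.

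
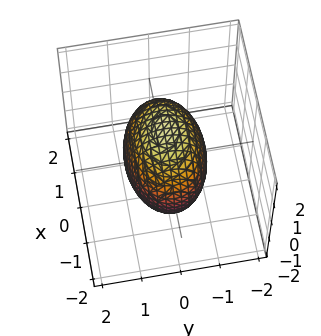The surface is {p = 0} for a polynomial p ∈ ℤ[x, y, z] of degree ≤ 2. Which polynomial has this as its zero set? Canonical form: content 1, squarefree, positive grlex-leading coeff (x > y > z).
First, deg p = 2. A closed, bounded, convex surface; a quadric.
Then, symmetries: it's symmetric under y → −y, forcing even powers of y; the x ↦ −x reflection is a symmetry, so x appears only in even powers; mirror symmetry z ↦ −z ⇒ only even powers of z.
Then, against the integer gridlines: the y-axis gridline crossings are at y ∈ {-1, 1}.
Finally, solving for integer coefficients yields p as stated.

x^2 + 2*y^2 + z^2 - 2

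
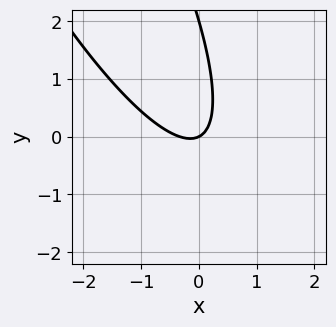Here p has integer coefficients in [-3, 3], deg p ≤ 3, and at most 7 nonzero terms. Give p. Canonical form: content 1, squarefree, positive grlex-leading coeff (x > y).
3*x^2 + 3*x*y + y^2 + x - 2*y

1. The degree is 2 — no degree-1 curve has this shape.
2. From the axis intercepts and sections: the y-axis gridline crossings are at y ∈ {0, 2}; it crosses the x-axis at the gridline x = 0.
3. Solving for integer coefficients yields p as stated.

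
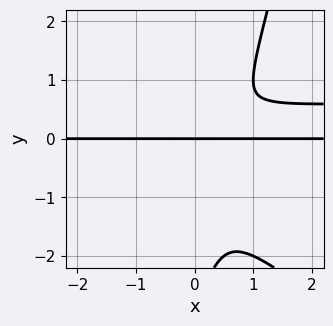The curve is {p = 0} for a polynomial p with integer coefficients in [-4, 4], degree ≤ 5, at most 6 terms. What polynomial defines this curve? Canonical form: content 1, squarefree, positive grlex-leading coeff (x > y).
deg p = 4. No degree-3 curve has this shape.
Against the integer gridlines: the visible x-axis segment lies entirely on the curve; it meets the y-axis at y = 0 (among the integer gridlines).
Putting this together gives p.

3*x^2*y^2 + 3*x*y^3 - y^4 - 2*x^2*y - 3*y^3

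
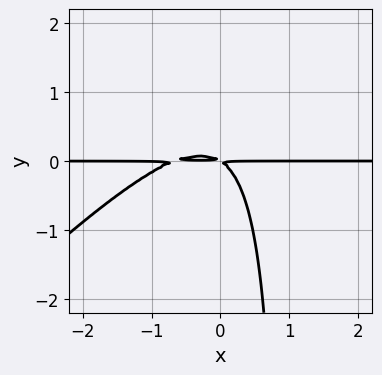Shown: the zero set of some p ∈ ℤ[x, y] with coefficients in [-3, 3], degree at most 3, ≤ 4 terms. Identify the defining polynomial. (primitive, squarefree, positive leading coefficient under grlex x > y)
1. The degree is 3 — no degree-2 curve has this shape.
2. Against the integer gridlines: every point of the x-axis in the box is on the curve.
3. These observations pin down the coefficients.

3*x^2*y - 3*x*y^2 + 2*x*y + 3*y^2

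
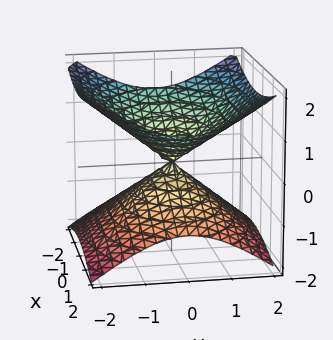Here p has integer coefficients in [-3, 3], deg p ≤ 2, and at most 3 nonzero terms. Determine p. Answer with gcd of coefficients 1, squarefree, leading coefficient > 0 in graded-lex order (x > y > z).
deg p = 2. Two nappes meeting at a single point; a quadric.
Symmetries: mirror symmetry x ↦ −x ⇒ only even powers of x; mirror symmetry y ↦ −y ⇒ only even powers of y; the z ↦ −z reflection is a symmetry, so z appears only in even powers.
Observable constraints: it meets the x-axis at x = 0 (among the integer gridlines); it crosses the z-axis at the gridline z = 0; it crosses the y-axis at the gridline y = 0.
These observations pin down the coefficients.

x^2 + 2*y^2 - 3*z^2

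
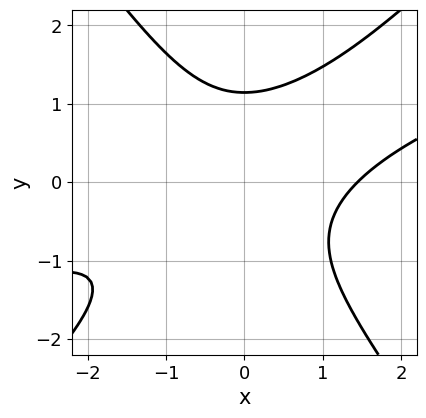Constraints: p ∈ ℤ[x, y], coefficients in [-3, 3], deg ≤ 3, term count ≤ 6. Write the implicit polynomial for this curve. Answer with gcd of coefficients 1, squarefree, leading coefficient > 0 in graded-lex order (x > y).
x^3 - 3*x^2*y + 2*y^3 - 3

(a) Degree: the shape is more complex than any degree-2 curve, so deg p = 3.
(b) Solving for integer coefficients yields p as stated.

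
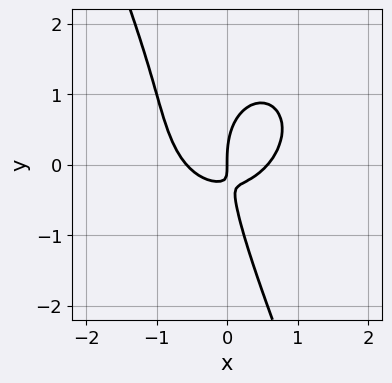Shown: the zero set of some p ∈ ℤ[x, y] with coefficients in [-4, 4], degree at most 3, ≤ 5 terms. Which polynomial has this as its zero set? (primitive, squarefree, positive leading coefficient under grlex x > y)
3*x^3 + 2*x*y^2 + y^3 - 3*x*y - x

1. The degree is 3 — a generic line meets the curve in up to 3 points.
2. Reading off the gridlines: one x-axis crossing is at x = 0; one y-axis crossing is at y = 0.
3. The integer polynomial consistent with all of this is the stated p.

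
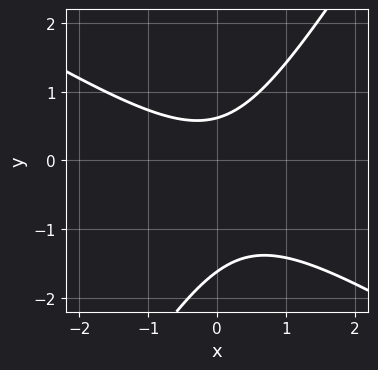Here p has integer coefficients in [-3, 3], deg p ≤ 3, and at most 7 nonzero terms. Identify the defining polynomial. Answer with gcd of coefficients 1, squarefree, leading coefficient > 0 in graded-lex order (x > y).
x^2 + x*y - y^2 - y + 1

deg p = 2.
Against the integer gridlines: no x-intercept at any integer in the box.
Assembling these constraints gives the stated polynomial.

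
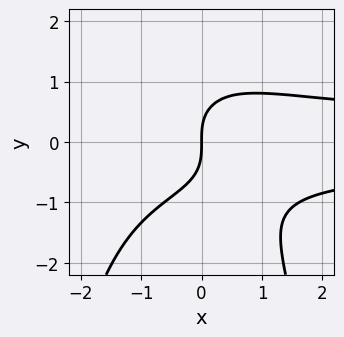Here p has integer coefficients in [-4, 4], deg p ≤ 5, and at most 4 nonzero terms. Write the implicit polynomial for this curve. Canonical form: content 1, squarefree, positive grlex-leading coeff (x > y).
2*x^2*y^2 + x*y^2 + 2*y^3 - 3*x

The degree is 4 — a generic line meets the curve in up to 4 points.
Observable constraints: it meets the y-axis at y = 0 (among the integer gridlines); it meets the x-axis at x = 0 (among the integer gridlines).
Solving for integer coefficients yields p as stated.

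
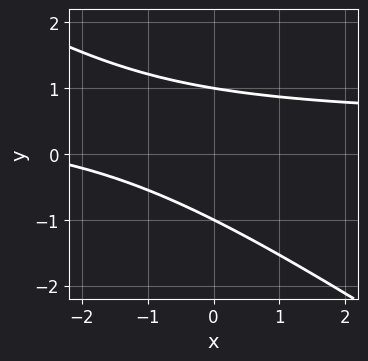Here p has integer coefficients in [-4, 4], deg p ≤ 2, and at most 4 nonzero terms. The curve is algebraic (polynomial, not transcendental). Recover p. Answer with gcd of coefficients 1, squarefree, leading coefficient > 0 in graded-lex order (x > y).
Degree: no degree-1 curve has this shape, so deg p = 2.
From the axis intercepts and sections: among the integer gridlines, it crosses the y-axis at y ∈ {-1, 1}; the curve avoids every integer x-axis point in the box.
Together with the visible shape, these determine p as stated.

2*x*y + 3*y^2 - x - 3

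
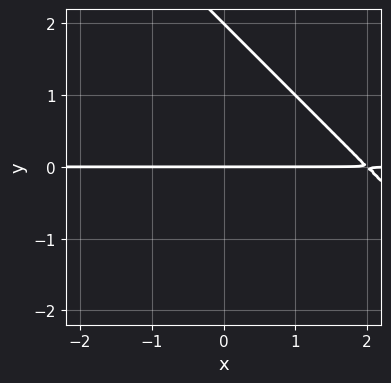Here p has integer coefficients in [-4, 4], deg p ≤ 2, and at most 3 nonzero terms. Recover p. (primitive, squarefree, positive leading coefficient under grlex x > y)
x*y + y^2 - 2*y

(a) The degree is 2 — the shape is more complex than any degree-1 curve.
(b) Observable constraints: among the integer gridlines, it crosses the y-axis at y ∈ {0, 2}; the visible x-axis segment lies entirely on the curve.
(c) The integer polynomial consistent with all of this is the stated p.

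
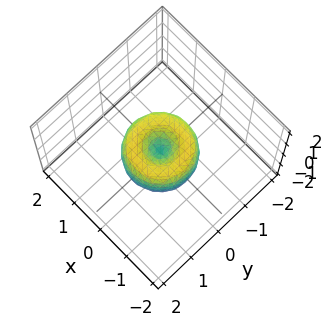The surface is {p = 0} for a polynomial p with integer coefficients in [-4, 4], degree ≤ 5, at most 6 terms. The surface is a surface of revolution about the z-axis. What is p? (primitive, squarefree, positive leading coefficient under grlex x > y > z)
2*x^4 + 4*x^2*y^2 + 2*y^4 - 2*x^2 - 2*y^2 + z^2

(a) The degree is 4 — no degree-3 surface has this shape.
(b) Symmetry: the surface is invariant under rotation about z: p = q(x² + y², z).
(c) Observable constraints: among the integer gridlines, it crosses the y-axis at y ∈ {-1, 0, 1}; a circular section at z = 0 has radius exactly 1; it meets the z-axis at z = 0 (among the integer gridlines).
(d) These observations pin down the coefficients. Check: (-1, 0, 0) on the x-axis lies on the surface, and p(-1, 0, 0) = 0. ✓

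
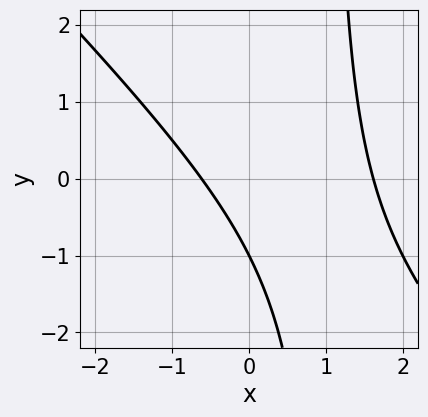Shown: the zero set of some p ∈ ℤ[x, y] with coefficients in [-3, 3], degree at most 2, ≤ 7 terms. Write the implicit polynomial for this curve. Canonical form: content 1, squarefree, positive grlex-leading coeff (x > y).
(a) Degree: no degree-1 curve has this shape, so deg p = 2.
(b) Against the integer gridlines: it crosses the y-axis at the gridline y = -1.
(c) Fitting integer coefficients to these (and the overall shape) gives p.

x^2 + x*y - x - y - 1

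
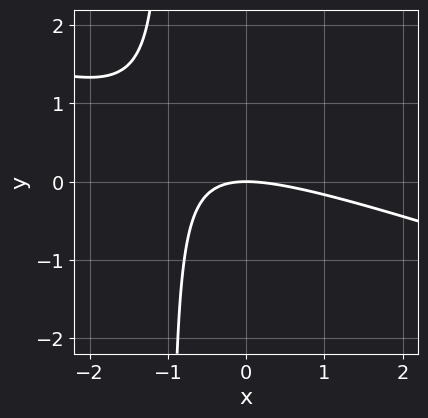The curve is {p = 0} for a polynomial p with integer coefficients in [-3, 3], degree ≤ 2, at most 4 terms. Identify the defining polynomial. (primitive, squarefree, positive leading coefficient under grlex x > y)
x^2 + 3*x*y + 3*y

(a) deg p = 2. A generic line meets the curve in up to 2 points.
(b) From the axis intercepts and sections: one y-axis crossing is at y = 0; it crosses the x-axis at the gridline x = 0.
(c) The integer polynomial consistent with all of this is the stated p.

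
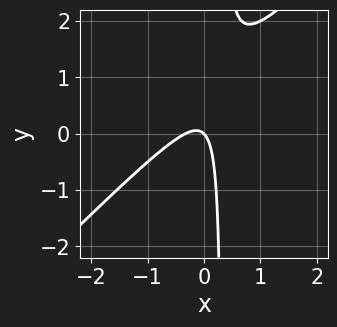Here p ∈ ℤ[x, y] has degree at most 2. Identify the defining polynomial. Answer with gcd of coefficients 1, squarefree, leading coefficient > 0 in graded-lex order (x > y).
The degree is 2 — the shape is more complex than any degree-1 curve.
Against the integer gridlines: it crosses the x-axis at the gridline x = 0; it crosses the y-axis at the gridline y = 0.
These observations pin down the coefficients.

3*x^2 - 3*x*y + x + y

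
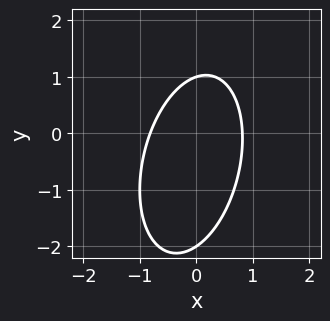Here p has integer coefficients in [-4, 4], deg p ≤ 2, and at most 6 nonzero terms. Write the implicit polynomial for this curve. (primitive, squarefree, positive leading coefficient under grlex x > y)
The degree is 2 — a generic line meets the curve in up to 2 points.
Against the integer gridlines: among the integer gridlines, it crosses the y-axis at y ∈ {-2, 1}.
Putting this together gives p.

3*x^2 - x*y + y^2 + y - 2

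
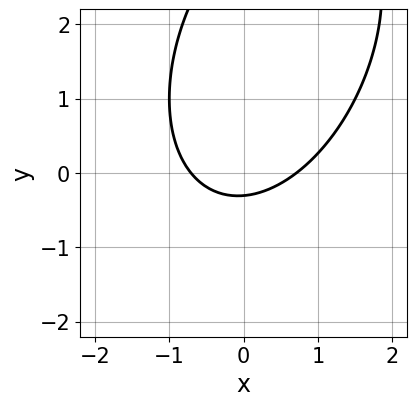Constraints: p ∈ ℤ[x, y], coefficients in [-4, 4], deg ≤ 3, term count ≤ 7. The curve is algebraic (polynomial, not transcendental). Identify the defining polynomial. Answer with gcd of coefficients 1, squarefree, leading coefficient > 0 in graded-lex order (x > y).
First, the degree is 2 — the shape is more complex than any degree-1 curve.
Finally, putting this together gives p.

2*x^2 - x*y + y^2 - 3*y - 1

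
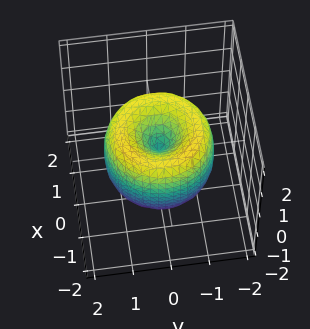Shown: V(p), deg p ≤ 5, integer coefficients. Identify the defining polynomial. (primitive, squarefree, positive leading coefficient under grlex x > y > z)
x^4 + 2*x^2*y^2 + y^4 - 2*x^2 - 2*y^2 + z^2

(a) The degree is 4 — the shape is more complex than any degree-3 surface.
(b) Symmetry: the surface is invariant under rotation about z: p = q(x² + y², z).
(c) Against the integer gridlines: a circular section at z = 1 has radius exactly 1; it crosses the x-axis at the gridline x = 0; one z-axis crossing is at z = 0.
(d) Fitting integer coefficients to these (and the overall shape) gives p.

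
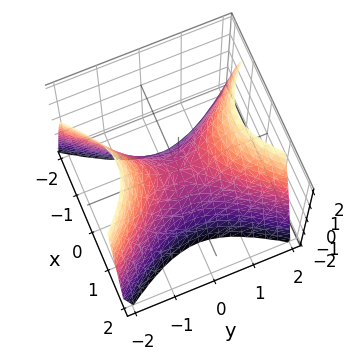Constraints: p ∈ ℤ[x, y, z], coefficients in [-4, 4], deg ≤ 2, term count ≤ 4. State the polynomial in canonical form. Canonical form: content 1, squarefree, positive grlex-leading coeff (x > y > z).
(a) The degree is 2 — a hyperbolic paraboloid; a quadric.
(b) Symmetries: the y ↦ −y reflection is a symmetry, so y appears only in even powers; the x ↦ −x reflection is a symmetry, so x appears only in even powers.
(c) Against the integer gridlines: it crosses the x-axis at the gridline x = 0; it meets the z-axis at z = 0 (among the integer gridlines); one y-axis crossing is at y = 0.
(d) These observations pin down the coefficients.

3*x^2 - 2*y^2 + 2*z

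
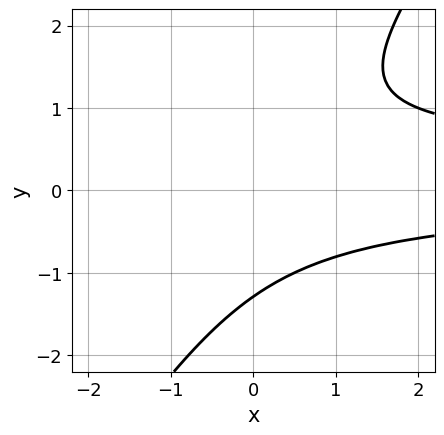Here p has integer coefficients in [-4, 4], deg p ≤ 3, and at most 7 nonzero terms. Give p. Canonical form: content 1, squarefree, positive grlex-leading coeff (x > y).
(a) The degree is 3 — the shape is more complex than any degree-2 curve.
(b) From the axis intercepts and sections: it misses every integer gridline on the x-axis.
(c) Together with the visible shape, these determine p as stated.

3*x*y^2 - 2*y^3 - x*y + y - 3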